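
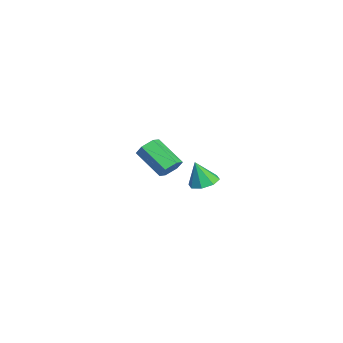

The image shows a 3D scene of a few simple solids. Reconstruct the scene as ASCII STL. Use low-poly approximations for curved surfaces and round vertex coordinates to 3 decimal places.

solid 
facet normal 0.567 0.579 -0.586
outer loop
vertex -1.825 -0.892 -0.273
vertex -2.167 -1.153 -0.862
vertex -2.424 -0.56 -0.524
endloop
endfacet
facet normal 0.067 0.676 0.734
outer loop
vertex -1.825 -0.892 -0.273
vertex -2.424 -0.56 -0.524
vertex -2.911 -2.005 0.852
endloop
endfacet
facet normal 0.066 0.676 0.734
outer loop
vertex -2.911 -2.005 0.852
vertex -2.424 -0.56 -0.524
vertex -3.511 -1.674 0.601
endloop
endfacet
facet normal -0.565 -0.581 0.586
outer loop
vertex -2.911 -2.005 0.852
vertex -3.511 -1.674 0.601
vertex -3.253 -2.267 0.262
endloop
endfacet
facet normal 0.567 0.579 -0.585
outer loop
vertex -2.424 -0.56 -0.524
vertex -2.167 -1.153 -0.862
vertex -2.766 -0.821 -1.114
endloop
endfacet
facet normal -0.678 0.732 0.069
outer loop
vertex -2.424 -0.56 -0.524
vertex -2.766 -0.821 -1.114
vertex -3.511 -1.674 0.601
endloop
endfacet
facet normal -0.678 0.732 0.069
outer loop
vertex -3.511 -1.674 0.601
vertex -2.766 -0.821 -1.114
vertex -3.853 -1.935 0.011
endloop
endfacet
facet normal -0.566 -0.581 0.585
outer loop
vertex -3.511 -1.674 0.601
vertex -3.853 -1.935 0.011
vertex -3.253 -2.267 0.262
endloop
endfacet
facet normal 0.567 0.579 -0.586
outer loop
vertex -2.766 -0.821 -1.114
vertex -2.167 -1.153 -0.862
vertex -2.509 -1.415 -1.452
endloop
endfacet
facet normal -0.745 0.056 -0.665
outer loop
vertex -2.766 -0.821 -1.114
vertex -2.509 -1.415 -1.452
vertex -3.853 -1.935 0.011
endloop
endfacet
facet normal -0.745 0.055 -0.665
outer loop
vertex -3.853 -1.935 0.011
vertex -2.509 -1.415 -1.452
vertex -3.595 -2.528 -0.327
endloop
endfacet
facet normal -0.566 -0.580 0.586
outer loop
vertex -3.853 -1.935 0.011
vertex -3.595 -2.528 -0.327
vertex -3.253 -2.267 0.262
endloop
endfacet
facet normal 0.565 0.581 -0.586
outer loop
vertex -2.509 -1.415 -1.452
vertex -2.167 -1.153 -0.862
vertex -1.909 -1.746 -1.201
endloop
endfacet
facet normal -0.066 -0.677 -0.733
outer loop
vertex -2.509 -1.415 -1.452
vertex -1.909 -1.746 -1.201
vertex -3.595 -2.528 -0.327
endloop
endfacet
facet normal -0.067 -0.676 -0.734
outer loop
vertex -3.595 -2.528 -0.327
vertex -1.909 -1.746 -1.201
vertex -2.996 -2.86 -0.076
endloop
endfacet
facet normal -0.567 -0.579 0.586
outer loop
vertex -3.595 -2.528 -0.327
vertex -2.996 -2.86 -0.076
vertex -3.253 -2.267 0.262
endloop
endfacet
facet normal 0.566 0.581 -0.585
outer loop
vertex -1.909 -1.746 -1.201
vertex -2.167 -1.153 -0.862
vertex -1.567 -1.485 -0.611
endloop
endfacet
facet normal 0.678 -0.732 -0.069
outer loop
vertex -1.909 -1.746 -1.201
vertex -1.567 -1.485 -0.611
vertex -2.996 -2.86 -0.076
endloop
endfacet
facet normal 0.678 -0.732 -0.069
outer loop
vertex -2.996 -2.86 -0.076
vertex -1.567 -1.485 -0.611
vertex -2.654 -2.599 0.514
endloop
endfacet
facet normal -0.567 -0.579 0.585
outer loop
vertex -2.996 -2.86 -0.076
vertex -2.654 -2.599 0.514
vertex -3.253 -2.267 0.262
endloop
endfacet
facet normal 0.566 0.580 -0.586
outer loop
vertex -1.567 -1.485 -0.611
vertex -2.167 -1.153 -0.862
vertex -1.825 -0.892 -0.273
endloop
endfacet
facet normal 0.745 -0.055 0.665
outer loop
vertex -1.567 -1.485 -0.611
vertex -1.825 -0.892 -0.273
vertex -2.654 -2.599 0.514
endloop
endfacet
facet normal 0.745 -0.056 0.664
outer loop
vertex -2.654 -2.599 0.514
vertex -1.825 -0.892 -0.273
vertex -2.911 -2.005 0.852
endloop
endfacet
facet normal -0.567 -0.579 0.586
outer loop
vertex -2.654 -2.599 0.514
vertex -2.911 -2.005 0.852
vertex -3.253 -2.267 0.262
endloop
endfacet
facet normal 0.004 0.319 -0.948
outer loop
vertex 3.882 -0.627 0.792
vertex 3.483 -0.002 1.001
vertex 4.231 -0.177 0.945
endloop
endfacet
facet normal 0.713 -0.646 0.273
outer loop
vertex 3.882 -0.627 0.792
vertex 4.231 -0.177 0.945
vertex 3.477 -0.438 2.299
endloop
endfacet
facet normal 0.004 0.320 -0.947
outer loop
vertex 4.231 -0.177 0.945
vertex 3.483 -0.002 1.001
vertex 4.142 0.375 1.131
endloop
endfacet
facet normal 0.875 -0.022 0.483
outer loop
vertex 4.231 -0.177 0.945
vertex 4.142 0.375 1.131
vertex 3.477 -0.438 2.299
endloop
endfacet
facet normal 0.005 0.318 -0.948
outer loop
vertex 4.142 0.375 1.131
vertex 3.483 -0.002 1.001
vertex 3.667 0.707 1.24
endloop
endfacet
facet normal 0.524 0.530 0.667
outer loop
vertex 4.142 0.375 1.131
vertex 3.667 0.707 1.24
vertex 3.477 -0.438 2.299
endloop
endfacet
facet normal 0.005 0.318 -0.948
outer loop
vertex 3.667 0.707 1.24
vertex 3.483 -0.002 1.001
vertex 3.084 0.623 1.209
endloop
endfacet
facet normal -0.137 0.685 0.716
outer loop
vertex 3.667 0.707 1.24
vertex 3.084 0.623 1.209
vertex 3.477 -0.438 2.299
endloop
endfacet
facet normal 0.005 0.319 -0.948
outer loop
vertex 3.084 0.623 1.209
vertex 3.483 -0.002 1.001
vertex 2.735 0.174 1.056
endloop
endfacet
facet normal -0.717 0.352 0.601
outer loop
vertex 3.084 0.623 1.209
vertex 2.735 0.174 1.056
vertex 3.477 -0.438 2.299
endloop
endfacet
facet normal 0.005 0.318 -0.948
outer loop
vertex 2.735 0.174 1.056
vertex 3.483 -0.002 1.001
vertex 2.824 -0.379 0.871
endloop
endfacet
facet normal -0.879 -0.272 0.391
outer loop
vertex 2.735 0.174 1.056
vertex 2.824 -0.379 0.871
vertex 3.477 -0.438 2.299
endloop
endfacet
facet normal 0.005 0.319 -0.948
outer loop
vertex 2.824 -0.379 0.871
vertex 3.483 -0.002 1.001
vertex 3.299 -0.71 0.762
endloop
endfacet
facet normal -0.527 -0.824 0.207
outer loop
vertex 2.824 -0.379 0.871
vertex 3.299 -0.71 0.762
vertex 3.477 -0.438 2.299
endloop
endfacet
facet normal 0.003 0.319 -0.948
outer loop
vertex 3.299 -0.71 0.762
vertex 3.483 -0.002 1.001
vertex 3.882 -0.627 0.792
endloop
endfacet
facet normal 0.131 -0.979 0.158
outer loop
vertex 3.299 -0.71 0.762
vertex 3.882 -0.627 0.792
vertex 3.477 -0.438 2.299
endloop
endfacet

endsolid


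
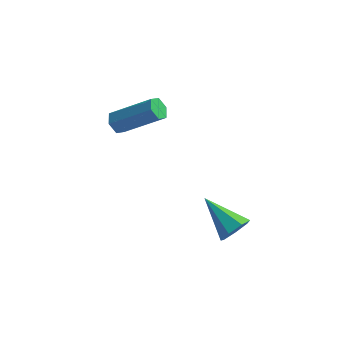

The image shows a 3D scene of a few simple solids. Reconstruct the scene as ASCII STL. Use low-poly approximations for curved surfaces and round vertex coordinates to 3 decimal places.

solid 
facet normal -0.806 0.014 -0.592
outer loop
vertex -2.682 2.461 -2.226
vertex -2.99 2.555 -1.805
vertex -2.783 2.96 -2.077
endloop
endfacet
facet normal 0.561 0.339 -0.756
outer loop
vertex -2.682 2.461 -2.226
vertex -2.783 2.96 -2.077
vertex -1.062 2.432 -1.037
endloop
endfacet
facet normal 0.561 0.341 -0.755
outer loop
vertex -1.062 2.432 -1.037
vertex -2.783 2.96 -2.077
vertex -1.163 2.93 -0.887
endloop
endfacet
facet normal 0.806 -0.015 0.592
outer loop
vertex -1.062 2.432 -1.037
vertex -1.163 2.93 -0.887
vertex -1.37 2.525 -0.615
endloop
endfacet
facet normal -0.806 0.015 -0.592
outer loop
vertex -2.783 2.96 -2.077
vertex -2.99 2.555 -1.805
vertex -3.091 3.053 -1.655
endloop
endfacet
facet normal 0.116 0.984 -0.133
outer loop
vertex -2.783 2.96 -2.077
vertex -3.091 3.053 -1.655
vertex -1.163 2.93 -0.887
endloop
endfacet
facet normal 0.116 0.984 -0.135
outer loop
vertex -1.163 2.93 -0.887
vertex -3.091 3.053 -1.655
vertex -1.47 3.024 -0.466
endloop
endfacet
facet normal 0.806 -0.015 0.591
outer loop
vertex -1.163 2.93 -0.887
vertex -1.47 3.024 -0.466
vertex -1.37 2.525 -0.615
endloop
endfacet
facet normal -0.806 0.015 -0.592
outer loop
vertex -3.091 3.053 -1.655
vertex -2.99 2.555 -1.805
vertex -3.298 2.648 -1.383
endloop
endfacet
facet normal -0.445 0.645 0.622
outer loop
vertex -3.091 3.053 -1.655
vertex -3.298 2.648 -1.383
vertex -1.47 3.024 -0.466
endloop
endfacet
facet normal -0.444 0.645 0.621
outer loop
vertex -1.47 3.024 -0.466
vertex -3.298 2.648 -1.383
vertex -1.678 2.619 -0.194
endloop
endfacet
facet normal 0.805 -0.016 0.593
outer loop
vertex -1.47 3.024 -0.466
vertex -1.678 2.619 -0.194
vertex -1.37 2.525 -0.615
endloop
endfacet
facet normal -0.806 0.015 -0.592
outer loop
vertex -3.298 2.648 -1.383
vertex -2.99 2.555 -1.805
vertex -3.197 2.15 -1.533
endloop
endfacet
facet normal -0.560 -0.341 0.755
outer loop
vertex -3.298 2.648 -1.383
vertex -3.197 2.15 -1.533
vertex -1.678 2.619 -0.194
endloop
endfacet
facet normal -0.561 -0.339 0.755
outer loop
vertex -1.678 2.619 -0.194
vertex -3.197 2.15 -1.533
vertex -1.577 2.12 -0.343
endloop
endfacet
facet normal 0.806 -0.014 0.592
outer loop
vertex -1.678 2.619 -0.194
vertex -1.577 2.12 -0.343
vertex -1.37 2.525 -0.615
endloop
endfacet
facet normal -0.806 0.015 -0.591
outer loop
vertex -3.197 2.15 -1.533
vertex -2.99 2.555 -1.805
vertex -2.89 2.056 -1.954
endloop
endfacet
facet normal -0.117 -0.984 0.134
outer loop
vertex -3.197 2.15 -1.533
vertex -2.89 2.056 -1.954
vertex -1.577 2.12 -0.343
endloop
endfacet
facet normal -0.115 -0.984 0.133
outer loop
vertex -1.577 2.12 -0.343
vertex -2.89 2.056 -1.954
vertex -1.269 2.027 -0.765
endloop
endfacet
facet normal 0.806 -0.015 0.592
outer loop
vertex -1.577 2.12 -0.343
vertex -1.269 2.027 -0.765
vertex -1.37 2.525 -0.615
endloop
endfacet
facet normal -0.805 0.016 -0.593
outer loop
vertex -2.89 2.056 -1.954
vertex -2.99 2.555 -1.805
vertex -2.682 2.461 -2.226
endloop
endfacet
facet normal 0.444 -0.645 -0.621
outer loop
vertex -2.89 2.056 -1.954
vertex -2.682 2.461 -2.226
vertex -1.269 2.027 -0.765
endloop
endfacet
facet normal 0.445 -0.645 -0.622
outer loop
vertex -1.269 2.027 -0.765
vertex -2.682 2.461 -2.226
vertex -1.062 2.432 -1.037
endloop
endfacet
facet normal 0.806 -0.015 0.592
outer loop
vertex -1.269 2.027 -0.765
vertex -1.062 2.432 -1.037
vertex -1.37 2.525 -0.615
endloop
endfacet
facet normal 0.734 -0.501 -0.459
outer loop
vertex 2.774 -1.785 -2.32
vertex 2.314 -2.104 -2.707
vertex 2.638 -1.518 -2.829
endloop
endfacet
facet normal 0.358 0.863 0.357
outer loop
vertex 2.774 -1.785 -2.32
vertex 2.638 -1.518 -2.829
vertex 1.046 -1.236 -1.913
endloop
endfacet
facet normal 0.734 -0.501 -0.458
outer loop
vertex 2.638 -1.518 -2.829
vertex 2.314 -2.104 -2.707
vertex 2.259 -1.692 -3.246
endloop
endfacet
facet normal -0.039 0.934 -0.355
outer loop
vertex 2.638 -1.518 -2.829
vertex 2.259 -1.692 -3.246
vertex 1.046 -1.236 -1.913
endloop
endfacet
facet normal 0.734 -0.502 -0.458
outer loop
vertex 2.259 -1.692 -3.246
vertex 2.314 -2.104 -2.707
vertex 1.921 -2.176 -3.257
endloop
endfacet
facet normal -0.591 0.428 -0.684
outer loop
vertex 2.259 -1.692 -3.246
vertex 1.921 -2.176 -3.257
vertex 1.046 -1.236 -1.913
endloop
endfacet
facet normal 0.734 -0.501 -0.459
outer loop
vertex 1.921 -2.176 -3.257
vertex 2.314 -2.104 -2.707
vertex 1.88 -2.605 -2.854
endloop
endfacet
facet normal -0.882 -0.275 -0.382
outer loop
vertex 1.921 -2.176 -3.257
vertex 1.88 -2.605 -2.854
vertex 1.046 -1.236 -1.913
endloop
endfacet
facet normal 0.734 -0.501 -0.459
outer loop
vertex 1.88 -2.605 -2.854
vertex 2.314 -2.104 -2.707
vertex 2.166 -2.657 -2.34
endloop
endfacet
facet normal -0.694 -0.644 0.321
outer loop
vertex 1.88 -2.605 -2.854
vertex 2.166 -2.657 -2.34
vertex 1.046 -1.236 -1.913
endloop
endfacet
facet normal 0.733 -0.501 -0.460
outer loop
vertex 2.166 -2.657 -2.34
vertex 2.314 -2.104 -2.707
vertex 2.564 -2.292 -2.103
endloop
endfacet
facet normal -0.167 -0.402 0.900
outer loop
vertex 2.166 -2.657 -2.34
vertex 2.564 -2.292 -2.103
vertex 1.046 -1.236 -1.913
endloop
endfacet
facet normal 0.734 -0.501 -0.459
outer loop
vertex 2.564 -2.292 -2.103
vertex 2.314 -2.104 -2.707
vertex 2.774 -1.785 -2.32
endloop
endfacet
facet normal 0.301 0.267 0.916
outer loop
vertex 2.564 -2.292 -2.103
vertex 2.774 -1.785 -2.32
vertex 1.046 -1.236 -1.913
endloop
endfacet

endsolid


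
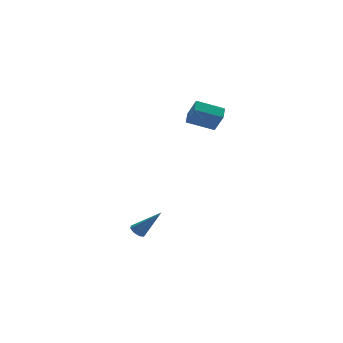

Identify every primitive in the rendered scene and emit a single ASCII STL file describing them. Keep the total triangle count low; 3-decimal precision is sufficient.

solid 
facet normal -0.565 0.346 -0.749
outer loop
vertex -4.022 2.662 -5.068
vertex -4.463 2.606 -4.761
vertex -4.105 3.002 -4.848
endloop
endfacet
facet normal 0.910 0.357 -0.209
outer loop
vertex -4.022 2.662 -5.068
vertex -4.105 3.002 -4.848
vertex -3.297 1.894 -3.219
endloop
endfacet
facet normal -0.565 0.346 -0.749
outer loop
vertex -4.105 3.002 -4.848
vertex -4.463 2.606 -4.761
vertex -4.398 3.11 -4.577
endloop
endfacet
facet normal 0.543 0.795 0.271
outer loop
vertex -4.105 3.002 -4.848
vertex -4.398 3.11 -4.577
vertex -3.297 1.894 -3.219
endloop
endfacet
facet normal -0.565 0.346 -0.749
outer loop
vertex -4.398 3.11 -4.577
vertex -4.463 2.606 -4.761
vertex -4.729 2.923 -4.414
endloop
endfacet
facet normal -0.064 0.717 0.694
outer loop
vertex -4.398 3.11 -4.577
vertex -4.729 2.923 -4.414
vertex -3.297 1.894 -3.219
endloop
endfacet
facet normal -0.566 0.344 -0.749
outer loop
vertex -4.729 2.923 -4.414
vertex -4.463 2.606 -4.761
vertex -4.903 2.55 -4.454
endloop
endfacet
facet normal -0.555 0.172 0.814
outer loop
vertex -4.729 2.923 -4.414
vertex -4.903 2.55 -4.454
vertex -3.297 1.894 -3.219
endloop
endfacet
facet normal -0.566 0.347 -0.748
outer loop
vertex -4.903 2.55 -4.454
vertex -4.463 2.606 -4.761
vertex -4.82 2.211 -4.674
endloop
endfacet
facet normal -0.644 -0.521 0.560
outer loop
vertex -4.903 2.55 -4.454
vertex -4.82 2.211 -4.674
vertex -3.297 1.894 -3.219
endloop
endfacet
facet normal -0.565 0.346 -0.749
outer loop
vertex -4.82 2.211 -4.674
vertex -4.463 2.606 -4.761
vertex -4.527 2.103 -4.945
endloop
endfacet
facet normal -0.277 -0.957 0.082
outer loop
vertex -4.82 2.211 -4.674
vertex -4.527 2.103 -4.945
vertex -3.297 1.894 -3.219
endloop
endfacet
facet normal -0.566 0.346 -0.749
outer loop
vertex -4.527 2.103 -4.945
vertex -4.463 2.606 -4.761
vertex -4.197 2.29 -5.108
endloop
endfacet
facet normal 0.330 -0.880 -0.342
outer loop
vertex -4.527 2.103 -4.945
vertex -4.197 2.29 -5.108
vertex -3.297 1.894 -3.219
endloop
endfacet
facet normal -0.565 0.346 -0.749
outer loop
vertex -4.197 2.29 -5.108
vertex -4.463 2.606 -4.761
vertex -4.022 2.662 -5.068
endloop
endfacet
facet normal 0.821 -0.336 -0.462
outer loop
vertex -4.197 2.29 -5.108
vertex -4.022 2.662 -5.068
vertex -3.297 1.894 -3.219
endloop
endfacet
facet normal -0.884 0.299 0.361
outer loop
vertex -0.756 3.188 4.012
vertex -0.324 3.984 4.411
vertex -0.992 3.902 2.843
endloop
endfacet
facet normal -0.436 -0.804 -0.403
outer loop
vertex 0.564 3.376 2.209
vertex -0.756 3.188 4.012
vertex -0.992 3.902 2.843
endloop
endfacet
facet normal -0.883 0.300 0.361
outer loop
vertex -0.992 3.902 2.843
vertex -0.324 3.984 4.411
vertex -0.559 4.698 3.242
endloop
endfacet
facet normal -0.169 0.514 -0.841
outer loop
vertex -0.559 4.698 3.242
vertex 0.564 3.376 2.209
vertex -0.992 3.902 2.843
endloop
endfacet
facet normal 0.169 -0.513 0.841
outer loop
vertex -0.756 3.188 4.012
vertex 1.232 3.458 3.777
vertex -0.324 3.984 4.411
endloop
endfacet
facet normal -0.437 -0.804 -0.403
outer loop
vertex 0.799 2.662 3.378
vertex -0.756 3.188 4.012
vertex 0.564 3.376 2.209
endloop
endfacet
facet normal 0.169 -0.514 0.841
outer loop
vertex 0.799 2.662 3.378
vertex 1.232 3.458 3.777
vertex -0.756 3.188 4.012
endloop
endfacet
facet normal 0.436 0.804 0.404
outer loop
vertex -0.324 3.984 4.411
vertex 1.232 3.458 3.777
vertex -0.559 4.698 3.242
endloop
endfacet
facet normal -0.169 0.514 -0.841
outer loop
vertex 0.996 4.172 2.608
vertex 0.564 3.376 2.209
vertex -0.559 4.698 3.242
endloop
endfacet
facet normal 0.436 0.804 0.403
outer loop
vertex -0.559 4.698 3.242
vertex 1.232 3.458 3.777
vertex 0.996 4.172 2.608
endloop
endfacet
facet normal 0.884 -0.299 -0.360
outer loop
vertex 0.996 4.172 2.608
vertex 0.799 2.662 3.378
vertex 0.564 3.376 2.209
endloop
endfacet
facet normal 0.883 -0.299 -0.361
outer loop
vertex 1.232 3.458 3.777
vertex 0.799 2.662 3.378
vertex 0.996 4.172 2.608
endloop
endfacet

endsolid


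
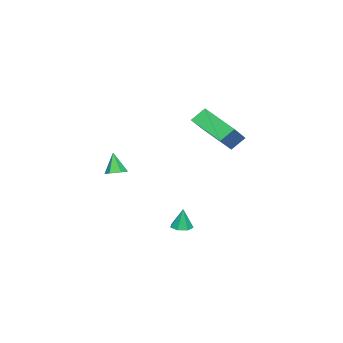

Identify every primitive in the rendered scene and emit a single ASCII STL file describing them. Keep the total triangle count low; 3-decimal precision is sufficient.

solid 
facet normal -0.038 -0.084 -0.996
outer loop
vertex -0.89 -1.263 -2.468
vertex -1.262 -0.858 -2.488
vertex -0.714 -0.822 -2.512
endloop
endfacet
facet normal 0.867 -0.307 0.393
outer loop
vertex -0.89 -1.263 -2.468
vertex -0.714 -0.822 -2.512
vertex -1.218 -0.762 -1.352
endloop
endfacet
facet normal -0.038 -0.084 -0.996
outer loop
vertex -0.714 -0.822 -2.512
vertex -1.262 -0.858 -2.488
vertex -0.95 -0.408 -2.538
endloop
endfacet
facet normal 0.812 0.483 0.328
outer loop
vertex -0.714 -0.822 -2.512
vertex -0.95 -0.408 -2.538
vertex -1.218 -0.762 -1.352
endloop
endfacet
facet normal -0.039 -0.084 -0.996
outer loop
vertex -0.95 -0.408 -2.538
vertex -1.262 -0.858 -2.488
vertex -1.422 -0.333 -2.526
endloop
endfacet
facet normal 0.157 0.936 0.315
outer loop
vertex -0.95 -0.408 -2.538
vertex -1.422 -0.333 -2.526
vertex -1.218 -0.762 -1.352
endloop
endfacet
facet normal -0.039 -0.084 -0.996
outer loop
vertex -1.422 -0.333 -2.526
vertex -1.262 -0.858 -2.488
vertex -1.773 -0.654 -2.485
endloop
endfacet
facet normal -0.605 0.708 0.364
outer loop
vertex -1.422 -0.333 -2.526
vertex -1.773 -0.654 -2.485
vertex -1.218 -0.762 -1.352
endloop
endfacet
facet normal -0.040 -0.085 -0.996
outer loop
vertex -1.773 -0.654 -2.485
vertex -1.262 -0.858 -2.488
vertex -1.74 -1.128 -2.446
endloop
endfacet
facet normal -0.899 -0.027 0.438
outer loop
vertex -1.773 -0.654 -2.485
vertex -1.74 -1.128 -2.446
vertex -1.218 -0.762 -1.352
endloop
endfacet
facet normal -0.039 -0.086 -0.996
outer loop
vertex -1.74 -1.128 -2.446
vertex -1.262 -0.858 -2.488
vertex -1.347 -1.399 -2.438
endloop
endfacet
facet normal -0.504 -0.717 0.481
outer loop
vertex -1.74 -1.128 -2.446
vertex -1.347 -1.399 -2.438
vertex -1.218 -0.762 -1.352
endloop
endfacet
facet normal -0.040 -0.086 -0.996
outer loop
vertex -1.347 -1.399 -2.438
vertex -1.262 -0.858 -2.488
vertex -0.89 -1.263 -2.468
endloop
endfacet
facet normal 0.281 -0.842 0.461
outer loop
vertex -1.347 -1.399 -2.438
vertex -0.89 -1.263 -2.468
vertex -1.218 -0.762 -1.352
endloop
endfacet
facet normal 0.244 0.248 -0.937
outer loop
vertex 0.258 -3.791 0.97
vertex -0.263 -3.701 0.858
vertex 0.046 -3.299 1.045
endloop
endfacet
facet normal 0.737 0.220 0.639
outer loop
vertex 0.258 -3.791 0.97
vertex 0.046 -3.299 1.045
vertex -0.557 -3.999 1.982
endloop
endfacet
facet normal 0.244 0.248 -0.937
outer loop
vertex 0.046 -3.299 1.045
vertex -0.263 -3.701 0.858
vertex -0.474 -3.21 0.933
endloop
endfacet
facet normal 0.007 0.799 0.601
outer loop
vertex 0.046 -3.299 1.045
vertex -0.474 -3.21 0.933
vertex -0.557 -3.999 1.982
endloop
endfacet
facet normal 0.247 0.249 -0.937
outer loop
vertex -0.474 -3.21 0.933
vertex -0.263 -3.701 0.858
vertex -0.783 -3.611 0.745
endloop
endfacet
facet normal -0.818 0.489 0.303
outer loop
vertex -0.474 -3.21 0.933
vertex -0.783 -3.611 0.745
vertex -0.557 -3.999 1.982
endloop
endfacet
facet normal 0.247 0.249 -0.937
outer loop
vertex -0.783 -3.611 0.745
vertex -0.263 -3.701 0.858
vertex -0.572 -4.102 0.67
endloop
endfacet
facet normal -0.916 -0.400 0.042
outer loop
vertex -0.783 -3.611 0.745
vertex -0.572 -4.102 0.67
vertex -0.557 -3.999 1.982
endloop
endfacet
facet normal 0.246 0.249 -0.937
outer loop
vertex -0.572 -4.102 0.67
vertex -0.263 -3.701 0.858
vertex -0.051 -4.192 0.783
endloop
endfacet
facet normal -0.186 -0.979 0.079
outer loop
vertex -0.572 -4.102 0.67
vertex -0.051 -4.192 0.783
vertex -0.557 -3.999 1.982
endloop
endfacet
facet normal 0.244 0.249 -0.937
outer loop
vertex -0.051 -4.192 0.783
vertex -0.263 -3.701 0.858
vertex 0.258 -3.791 0.97
endloop
endfacet
facet normal 0.640 -0.669 0.378
outer loop
vertex -0.051 -4.192 0.783
vertex 0.258 -3.791 0.97
vertex -0.557 -3.999 1.982
endloop
endfacet
facet normal -0.489 0.533 0.691
outer loop
vertex -1.159 0.334 5.139
vertex -0.61 1.992 4.248
vertex -2.605 0.284 4.154
endloop
endfacet
facet normal -0.280 -0.845 0.454
outer loop
vertex -2.15 -0.212 3.512
vertex -1.159 0.334 5.139
vertex -2.605 0.284 4.154
endloop
endfacet
facet normal -0.489 0.533 0.690
outer loop
vertex -2.605 0.284 4.154
vertex -0.61 1.992 4.248
vertex -2.056 1.941 3.263
endloop
endfacet
facet normal -0.826 -0.029 -0.563
outer loop
vertex -2.056 1.941 3.263
vertex -2.15 -0.212 3.512
vertex -2.605 0.284 4.154
endloop
endfacet
facet normal 0.826 0.029 0.563
outer loop
vertex -1.159 0.334 5.139
vertex -0.155 1.496 3.606
vertex -0.61 1.992 4.248
endloop
endfacet
facet normal -0.280 -0.846 0.454
outer loop
vertex -0.704 -0.161 4.497
vertex -1.159 0.334 5.139
vertex -2.15 -0.212 3.512
endloop
endfacet
facet normal 0.826 0.029 0.563
outer loop
vertex -0.704 -0.161 4.497
vertex -0.155 1.496 3.606
vertex -1.159 0.334 5.139
endloop
endfacet
facet normal 0.280 0.845 -0.455
outer loop
vertex -0.61 1.992 4.248
vertex -0.155 1.496 3.606
vertex -2.056 1.941 3.263
endloop
endfacet
facet normal -0.826 -0.029 -0.563
outer loop
vertex -1.601 1.446 2.621
vertex -2.15 -0.212 3.512
vertex -2.056 1.941 3.263
endloop
endfacet
facet normal 0.280 0.846 -0.454
outer loop
vertex -2.056 1.941 3.263
vertex -0.155 1.496 3.606
vertex -1.601 1.446 2.621
endloop
endfacet
facet normal 0.489 -0.533 -0.690
outer loop
vertex -1.601 1.446 2.621
vertex -0.704 -0.161 4.497
vertex -2.15 -0.212 3.512
endloop
endfacet
facet normal 0.489 -0.533 -0.690
outer loop
vertex -0.155 1.496 3.606
vertex -0.704 -0.161 4.497
vertex -1.601 1.446 2.621
endloop
endfacet

endsolid


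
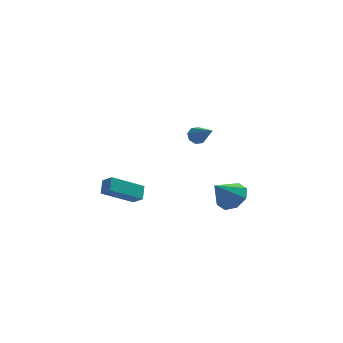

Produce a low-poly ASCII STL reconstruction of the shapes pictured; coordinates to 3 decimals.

solid 
facet normal -0.567 0.578 -0.587
outer loop
vertex -4.95 -0.843 -0.92
vertex -3.271 -0.25 -1.957
vertex -5.059 -1.53 -1.491
endloop
endfacet
facet normal -0.815 -0.288 0.502
outer loop
vertex -4.589 -2.01 -1.003
vertex -4.95 -0.843 -0.92
vertex -5.059 -1.53 -1.491
endloop
endfacet
facet normal -0.567 0.578 -0.588
outer loop
vertex -5.059 -1.53 -1.491
vertex -3.271 -0.25 -1.957
vertex -3.381 -0.938 -2.527
endloop
endfacet
facet normal -0.122 -0.764 -0.634
outer loop
vertex -3.381 -0.938 -2.527
vertex -4.589 -2.01 -1.003
vertex -5.059 -1.53 -1.491
endloop
endfacet
facet normal 0.122 0.764 0.634
outer loop
vertex -4.95 -0.843 -0.92
vertex -2.801 -0.73 -1.469
vertex -3.271 -0.25 -1.957
endloop
endfacet
facet normal -0.814 -0.288 0.504
outer loop
vertex -4.479 -1.322 -0.433
vertex -4.95 -0.843 -0.92
vertex -4.589 -2.01 -1.003
endloop
endfacet
facet normal 0.122 0.764 0.634
outer loop
vertex -4.479 -1.322 -0.433
vertex -2.801 -0.73 -1.469
vertex -4.95 -0.843 -0.92
endloop
endfacet
facet normal 0.815 0.287 -0.503
outer loop
vertex -3.271 -0.25 -1.957
vertex -2.801 -0.73 -1.469
vertex -3.381 -0.938 -2.527
endloop
endfacet
facet normal -0.122 -0.764 -0.634
outer loop
vertex -2.91 -1.417 -2.04
vertex -4.589 -2.01 -1.003
vertex -3.381 -0.938 -2.527
endloop
endfacet
facet normal 0.814 0.289 -0.503
outer loop
vertex -3.381 -0.938 -2.527
vertex -2.801 -0.73 -1.469
vertex -2.91 -1.417 -2.04
endloop
endfacet
facet normal 0.567 -0.577 0.588
outer loop
vertex -2.91 -1.417 -2.04
vertex -4.479 -1.322 -0.433
vertex -4.589 -2.01 -1.003
endloop
endfacet
facet normal 0.567 -0.578 0.587
outer loop
vertex -2.801 -0.73 -1.469
vertex -4.479 -1.322 -0.433
vertex -2.91 -1.417 -2.04
endloop
endfacet
facet normal -0.397 0.725 -0.563
outer loop
vertex 0.073 -2.672 2.646
vertex -0.202 -2.483 3.083
vertex 0.292 -2.384 2.862
endloop
endfacet
facet normal 0.838 -0.291 -0.462
outer loop
vertex 0.073 -2.672 2.646
vertex 0.292 -2.384 2.862
vertex 0.482 -3.737 4.057
endloop
endfacet
facet normal -0.397 0.726 -0.562
outer loop
vertex 0.292 -2.384 2.862
vertex -0.202 -2.483 3.083
vertex 0.221 -2.155 3.208
endloop
endfacet
facet normal 0.978 0.198 0.069
outer loop
vertex 0.292 -2.384 2.862
vertex 0.221 -2.155 3.208
vertex 0.482 -3.737 4.057
endloop
endfacet
facet normal -0.395 0.725 -0.565
outer loop
vertex 0.221 -2.155 3.208
vertex -0.202 -2.483 3.083
vertex -0.098 -2.117 3.48
endloop
endfacet
facet normal 0.610 0.451 0.652
outer loop
vertex 0.221 -2.155 3.208
vertex -0.098 -2.117 3.48
vertex 0.482 -3.737 4.057
endloop
endfacet
facet normal -0.395 0.725 -0.565
outer loop
vertex -0.098 -2.117 3.48
vertex -0.202 -2.483 3.083
vertex -0.478 -2.293 3.52
endloop
endfacet
facet normal -0.048 0.320 0.946
outer loop
vertex -0.098 -2.117 3.48
vertex -0.478 -2.293 3.52
vertex 0.482 -3.737 4.057
endloop
endfacet
facet normal -0.395 0.725 -0.565
outer loop
vertex -0.478 -2.293 3.52
vertex -0.202 -2.483 3.083
vertex -0.696 -2.581 3.303
endloop
endfacet
facet normal -0.616 -0.120 0.778
outer loop
vertex -0.478 -2.293 3.52
vertex -0.696 -2.581 3.303
vertex 0.482 -3.737 4.057
endloop
endfacet
facet normal -0.395 0.725 -0.564
outer loop
vertex -0.696 -2.581 3.303
vertex -0.202 -2.483 3.083
vertex -0.626 -2.811 2.958
endloop
endfacet
facet normal -0.755 -0.606 0.251
outer loop
vertex -0.696 -2.581 3.303
vertex -0.626 -2.811 2.958
vertex 0.482 -3.737 4.057
endloop
endfacet
facet normal -0.396 0.726 -0.562
outer loop
vertex -0.626 -2.811 2.958
vertex -0.202 -2.483 3.083
vertex -0.307 -2.848 2.685
endloop
endfacet
facet normal -0.386 -0.859 -0.335
outer loop
vertex -0.626 -2.811 2.958
vertex -0.307 -2.848 2.685
vertex 0.482 -3.737 4.057
endloop
endfacet
facet normal -0.394 0.727 -0.562
outer loop
vertex -0.307 -2.848 2.685
vertex -0.202 -2.483 3.083
vertex 0.073 -2.672 2.646
endloop
endfacet
facet normal 0.273 -0.728 -0.629
outer loop
vertex -0.307 -2.848 2.685
vertex 0.073 -2.672 2.646
vertex 0.482 -3.737 4.057
endloop
endfacet
facet normal 0.581 0.369 -0.725
outer loop
vertex 2.683 1.348 -3.727
vertex 1.974 2.033 -3.947
vertex 2.77 2.002 -3.325
endloop
endfacet
facet normal 0.427 -0.514 0.744
outer loop
vertex 2.683 1.348 -3.727
vertex 2.77 2.002 -3.325
vertex 0.986 1.407 -2.713
endloop
endfacet
facet normal 0.581 0.368 -0.726
outer loop
vertex 2.77 2.002 -3.325
vertex 1.974 2.033 -3.947
vertex 2.391 2.675 -3.287
endloop
endfacet
facet normal 0.290 0.109 0.951
outer loop
vertex 2.77 2.002 -3.325
vertex 2.391 2.675 -3.287
vertex 0.986 1.407 -2.713
endloop
endfacet
facet normal 0.581 0.369 -0.726
outer loop
vertex 2.391 2.675 -3.287
vertex 1.974 2.033 -3.947
vertex 1.768 2.972 -3.635
endloop
endfacet
facet normal -0.181 0.565 0.805
outer loop
vertex 2.391 2.675 -3.287
vertex 1.768 2.972 -3.635
vertex 0.986 1.407 -2.713
endloop
endfacet
facet normal 0.581 0.369 -0.725
outer loop
vertex 1.768 2.972 -3.635
vertex 1.974 2.033 -3.947
vertex 1.266 2.719 -4.166
endloop
endfacet
facet normal -0.710 0.585 0.392
outer loop
vertex 1.768 2.972 -3.635
vertex 1.266 2.719 -4.166
vertex 0.986 1.407 -2.713
endloop
endfacet
facet normal 0.581 0.368 -0.726
outer loop
vertex 1.266 2.719 -4.166
vertex 1.974 2.033 -3.947
vertex 1.179 2.064 -4.568
endloop
endfacet
facet normal -0.986 0.159 -0.046
outer loop
vertex 1.266 2.719 -4.166
vertex 1.179 2.064 -4.568
vertex 0.986 1.407 -2.713
endloop
endfacet
facet normal 0.581 0.369 -0.726
outer loop
vertex 1.179 2.064 -4.568
vertex 1.974 2.033 -3.947
vertex 1.558 1.392 -4.606
endloop
endfacet
facet normal -0.849 -0.464 -0.253
outer loop
vertex 1.179 2.064 -4.568
vertex 1.558 1.392 -4.606
vertex 0.986 1.407 -2.713
endloop
endfacet
facet normal 0.581 0.369 -0.726
outer loop
vertex 1.558 1.392 -4.606
vertex 1.974 2.033 -3.947
vertex 2.181 1.095 -4.258
endloop
endfacet
facet normal -0.378 -0.919 -0.107
outer loop
vertex 1.558 1.392 -4.606
vertex 2.181 1.095 -4.258
vertex 0.986 1.407 -2.713
endloop
endfacet
facet normal 0.581 0.369 -0.725
outer loop
vertex 2.181 1.095 -4.258
vertex 1.974 2.033 -3.947
vertex 2.683 1.348 -3.727
endloop
endfacet
facet normal 0.150 -0.940 0.306
outer loop
vertex 2.181 1.095 -4.258
vertex 2.683 1.348 -3.727
vertex 0.986 1.407 -2.713
endloop
endfacet

endsolid


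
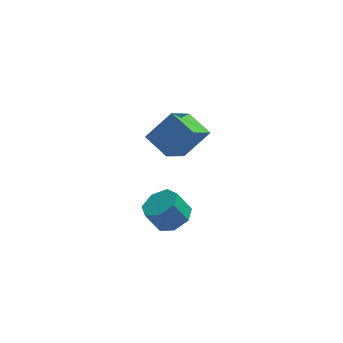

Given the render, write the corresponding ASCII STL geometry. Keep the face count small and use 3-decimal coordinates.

solid 
facet normal 0.508 -0.033 -0.861
outer loop
vertex -1.703 -0.494 -2.836
vertex -2.371 -0.598 -3.226
vertex -2.014 0.071 -3.041
endloop
endfacet
facet normal 0.728 0.549 0.409
outer loop
vertex -1.703 -0.494 -2.836
vertex -2.014 0.071 -3.041
vertex -2.242 -0.459 -1.924
endloop
endfacet
facet normal 0.728 0.549 0.409
outer loop
vertex -2.242 -0.459 -1.924
vertex -2.014 0.071 -3.041
vertex -2.553 0.106 -2.129
endloop
endfacet
facet normal -0.508 0.033 0.861
outer loop
vertex -2.242 -0.459 -1.924
vertex -2.553 0.106 -2.129
vertex -2.909 -0.562 -2.314
endloop
endfacet
facet normal 0.509 -0.034 -0.860
outer loop
vertex -2.014 0.071 -3.041
vertex -2.371 -0.598 -3.226
vertex -2.593 0.133 -3.386
endloop
endfacet
facet normal 0.096 0.995 0.018
outer loop
vertex -2.014 0.071 -3.041
vertex -2.593 0.133 -3.386
vertex -2.553 0.106 -2.129
endloop
endfacet
facet normal 0.096 0.995 0.018
outer loop
vertex -2.553 0.106 -2.129
vertex -2.593 0.133 -3.386
vertex -3.132 0.168 -2.474
endloop
endfacet
facet normal -0.509 0.033 0.860
outer loop
vertex -2.553 0.106 -2.129
vertex -3.132 0.168 -2.474
vertex -2.909 -0.562 -2.314
endloop
endfacet
facet normal 0.508 -0.034 -0.861
outer loop
vertex -2.593 0.133 -3.386
vertex -2.371 -0.598 -3.226
vertex -3.005 -0.356 -3.61
endloop
endfacet
facet normal -0.610 0.691 -0.387
outer loop
vertex -2.593 0.133 -3.386
vertex -3.005 -0.356 -3.61
vertex -3.132 0.168 -2.474
endloop
endfacet
facet normal -0.610 0.691 -0.387
outer loop
vertex -3.132 0.168 -2.474
vertex -3.005 -0.356 -3.61
vertex -3.544 -0.321 -2.698
endloop
endfacet
facet normal -0.508 0.034 0.861
outer loop
vertex -3.132 0.168 -2.474
vertex -3.544 -0.321 -2.698
vertex -2.909 -0.562 -2.314
endloop
endfacet
facet normal 0.508 -0.033 -0.860
outer loop
vertex -3.005 -0.356 -3.61
vertex -2.371 -0.598 -3.226
vertex -2.939 -1.026 -3.545
endloop
endfacet
facet normal -0.855 -0.133 -0.501
outer loop
vertex -3.005 -0.356 -3.61
vertex -2.939 -1.026 -3.545
vertex -3.544 -0.321 -2.698
endloop
endfacet
facet normal -0.855 -0.133 -0.501
outer loop
vertex -3.544 -0.321 -2.698
vertex -2.939 -1.026 -3.545
vertex -3.478 -0.991 -2.633
endloop
endfacet
facet normal -0.508 0.033 0.861
outer loop
vertex -3.544 -0.321 -2.698
vertex -3.478 -0.991 -2.633
vertex -2.909 -0.562 -2.314
endloop
endfacet
facet normal 0.508 -0.033 -0.861
outer loop
vertex -2.939 -1.026 -3.545
vertex -2.371 -0.598 -3.226
vertex -2.445 -1.374 -3.24
endloop
endfacet
facet normal -0.457 -0.857 -0.237
outer loop
vertex -2.939 -1.026 -3.545
vertex -2.445 -1.374 -3.24
vertex -3.478 -0.991 -2.633
endloop
endfacet
facet normal -0.457 -0.857 -0.237
outer loop
vertex -3.478 -0.991 -2.633
vertex -2.445 -1.374 -3.24
vertex -2.984 -1.339 -2.328
endloop
endfacet
facet normal -0.508 0.034 0.861
outer loop
vertex -3.478 -0.991 -2.633
vertex -2.984 -1.339 -2.328
vertex -2.909 -0.562 -2.314
endloop
endfacet
facet normal 0.509 -0.033 -0.860
outer loop
vertex -2.445 -1.374 -3.24
vertex -2.371 -0.598 -3.226
vertex -1.895 -1.137 -2.924
endloop
endfacet
facet normal 0.286 -0.936 0.205
outer loop
vertex -2.445 -1.374 -3.24
vertex -1.895 -1.137 -2.924
vertex -2.984 -1.339 -2.328
endloop
endfacet
facet normal 0.286 -0.936 0.205
outer loop
vertex -2.984 -1.339 -2.328
vertex -1.895 -1.137 -2.924
vertex -2.434 -1.102 -2.012
endloop
endfacet
facet normal -0.509 0.034 0.860
outer loop
vertex -2.984 -1.339 -2.328
vertex -2.434 -1.102 -2.012
vertex -2.909 -0.562 -2.314
endloop
endfacet
facet normal 0.508 -0.034 -0.861
outer loop
vertex -1.895 -1.137 -2.924
vertex -2.371 -0.598 -3.226
vertex -1.703 -0.494 -2.836
endloop
endfacet
facet normal 0.813 -0.310 0.492
outer loop
vertex -1.895 -1.137 -2.924
vertex -1.703 -0.494 -2.836
vertex -2.434 -1.102 -2.012
endloop
endfacet
facet normal 0.813 -0.310 0.492
outer loop
vertex -2.434 -1.102 -2.012
vertex -1.703 -0.494 -2.836
vertex -2.242 -0.459 -1.924
endloop
endfacet
facet normal -0.508 0.034 0.860
outer loop
vertex -2.434 -1.102 -2.012
vertex -2.242 -0.459 -1.924
vertex -2.909 -0.562 -2.314
endloop
endfacet
facet normal -0.677 -0.179 -0.714
outer loop
vertex -3.403 -0.491 1.481
vertex -2.646 0.627 0.482
vertex -2.717 -1.346 1.044
endloop
endfacet
facet normal -0.451 -0.666 0.595
outer loop
vertex -1.734 -1.087 2.078
vertex -3.403 -0.491 1.481
vertex -2.717 -1.346 1.044
endloop
endfacet
facet normal -0.678 -0.179 -0.713
outer loop
vertex -2.717 -1.346 1.044
vertex -2.646 0.627 0.482
vertex -1.96 -0.228 0.044
endloop
endfacet
facet normal 0.581 -0.725 -0.371
outer loop
vertex -1.96 -0.228 0.044
vertex -1.734 -1.087 2.078
vertex -2.717 -1.346 1.044
endloop
endfacet
facet normal -0.581 0.725 0.371
outer loop
vertex -3.403 -0.491 1.481
vertex -1.663 0.886 1.516
vertex -2.646 0.627 0.482
endloop
endfacet
facet normal -0.450 -0.666 0.595
outer loop
vertex -2.42 -0.232 2.516
vertex -3.403 -0.491 1.481
vertex -1.734 -1.087 2.078
endloop
endfacet
facet normal -0.581 0.725 0.370
outer loop
vertex -2.42 -0.232 2.516
vertex -1.663 0.886 1.516
vertex -3.403 -0.491 1.481
endloop
endfacet
facet normal 0.450 0.666 -0.595
outer loop
vertex -2.646 0.627 0.482
vertex -1.663 0.886 1.516
vertex -1.96 -0.228 0.044
endloop
endfacet
facet normal 0.581 -0.725 -0.371
outer loop
vertex -0.977 0.031 1.079
vertex -1.734 -1.087 2.078
vertex -1.96 -0.228 0.044
endloop
endfacet
facet normal 0.451 0.666 -0.595
outer loop
vertex -1.96 -0.228 0.044
vertex -1.663 0.886 1.516
vertex -0.977 0.031 1.079
endloop
endfacet
facet normal 0.678 0.178 0.713
outer loop
vertex -0.977 0.031 1.079
vertex -2.42 -0.232 2.516
vertex -1.734 -1.087 2.078
endloop
endfacet
facet normal 0.678 0.179 0.713
outer loop
vertex -1.663 0.886 1.516
vertex -2.42 -0.232 2.516
vertex -0.977 0.031 1.079
endloop
endfacet

endsolid


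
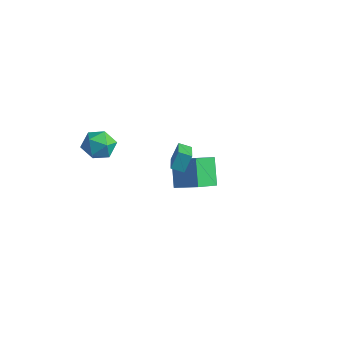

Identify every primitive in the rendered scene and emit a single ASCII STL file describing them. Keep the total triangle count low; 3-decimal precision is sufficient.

solid 
facet normal -0.662 0.645 -0.382
outer loop
vertex 1.666 -0.507 3.609
vertex 2.266 -0.046 3.347
vertex 1.676 -1.111 2.573
endloop
endfacet
facet normal -0.749 -0.575 0.328
outer loop
vertex 2.994 -2.394 3.333
vertex 1.666 -0.507 3.609
vertex 1.676 -1.111 2.573
endloop
endfacet
facet normal -0.662 0.645 -0.382
outer loop
vertex 1.676 -1.111 2.573
vertex 2.266 -0.046 3.347
vertex 2.276 -0.651 2.31
endloop
endfacet
facet normal 0.008 -0.504 -0.864
outer loop
vertex 2.276 -0.651 2.31
vertex 2.994 -2.394 3.333
vertex 1.676 -1.111 2.573
endloop
endfacet
facet normal -0.009 0.503 0.864
outer loop
vertex 1.666 -0.507 3.609
vertex 3.584 -1.329 4.107
vertex 2.266 -0.046 3.347
endloop
endfacet
facet normal -0.749 -0.575 0.328
outer loop
vertex 2.984 -1.789 4.37
vertex 1.666 -0.507 3.609
vertex 2.994 -2.394 3.333
endloop
endfacet
facet normal -0.008 0.504 0.864
outer loop
vertex 2.984 -1.789 4.37
vertex 3.584 -1.329 4.107
vertex 1.666 -0.507 3.609
endloop
endfacet
facet normal 0.749 0.575 -0.328
outer loop
vertex 2.266 -0.046 3.347
vertex 3.584 -1.329 4.107
vertex 2.276 -0.651 2.31
endloop
endfacet
facet normal 0.009 -0.503 -0.864
outer loop
vertex 3.594 -1.933 3.071
vertex 2.994 -2.394 3.333
vertex 2.276 -0.651 2.31
endloop
endfacet
facet normal 0.749 0.575 -0.328
outer loop
vertex 2.276 -0.651 2.31
vertex 3.584 -1.329 4.107
vertex 3.594 -1.933 3.071
endloop
endfacet
facet normal 0.662 -0.644 0.382
outer loop
vertex 3.594 -1.933 3.071
vertex 2.984 -1.789 4.37
vertex 2.994 -2.394 3.333
endloop
endfacet
facet normal 0.662 -0.645 0.382
outer loop
vertex 3.584 -1.329 4.107
vertex 2.984 -1.789 4.37
vertex 3.594 -1.933 3.071
endloop
endfacet
facet normal -0.504 0.399 0.766
outer loop
vertex -1.265 3.759 -2.091
vertex -1.295 5.392 -2.96
vertex -2.853 3.301 -2.897
endloop
endfacet
facet normal 0.016 -0.883 0.470
outer loop
vertex -1.825 2.488 -4.46
vertex -1.265 3.759 -2.091
vertex -2.853 3.301 -2.897
endloop
endfacet
facet normal -0.504 0.398 0.767
outer loop
vertex -2.853 3.301 -2.897
vertex -1.295 5.392 -2.96
vertex -2.884 4.934 -3.766
endloop
endfacet
facet normal -0.864 -0.250 -0.438
outer loop
vertex -2.884 4.934 -3.766
vertex -1.825 2.488 -4.46
vertex -2.853 3.301 -2.897
endloop
endfacet
facet normal 0.864 0.249 0.438
outer loop
vertex -1.265 3.759 -2.091
vertex -0.267 4.579 -4.523
vertex -1.295 5.392 -2.96
endloop
endfacet
facet normal 0.016 -0.883 0.470
outer loop
vertex -0.236 2.946 -3.654
vertex -1.265 3.759 -2.091
vertex -1.825 2.488 -4.46
endloop
endfacet
facet normal 0.863 0.250 0.438
outer loop
vertex -0.236 2.946 -3.654
vertex -0.267 4.579 -4.523
vertex -1.265 3.759 -2.091
endloop
endfacet
facet normal -0.016 0.883 -0.470
outer loop
vertex -1.295 5.392 -2.96
vertex -0.267 4.579 -4.523
vertex -2.884 4.934 -3.766
endloop
endfacet
facet normal -0.863 -0.249 -0.439
outer loop
vertex -1.855 4.121 -5.329
vertex -1.825 2.488 -4.46
vertex -2.884 4.934 -3.766
endloop
endfacet
facet normal -0.016 0.883 -0.470
outer loop
vertex -2.884 4.934 -3.766
vertex -0.267 4.579 -4.523
vertex -1.855 4.121 -5.329
endloop
endfacet
facet normal 0.504 -0.399 -0.766
outer loop
vertex -1.855 4.121 -5.329
vertex -0.236 2.946 -3.654
vertex -1.825 2.488 -4.46
endloop
endfacet
facet normal 0.504 -0.398 -0.766
outer loop
vertex -0.267 4.579 -4.523
vertex -0.236 2.946 -3.654
vertex -1.855 4.121 -5.329
endloop
endfacet
facet normal -0.532 0.558 0.637
outer loop
vertex -3.312 -1.537 1.992
vertex -3.747 -2.461 2.438
vertex -2.804 -2.033 2.851
endloop
endfacet
facet normal 0.079 0.883 0.463
outer loop
vertex -3.312 -1.537 1.992
vertex -2.804 -2.033 2.851
vertex -2.203 -1.64 1.999
endloop
endfacet
facet normal 0.091 0.965 -0.246
outer loop
vertex -3.312 -1.537 1.992
vertex -2.203 -1.64 1.999
vertex -2.774 -1.825 1.06
endloop
endfacet
facet normal -0.512 0.692 -0.509
outer loop
vertex -3.312 -1.537 1.992
vertex -2.774 -1.825 1.06
vertex -3.728 -2.332 1.331
endloop
endfacet
facet normal -0.897 0.440 0.036
outer loop
vertex -3.312 -1.537 1.992
vertex -3.728 -2.332 1.331
vertex -3.747 -2.461 2.438
endloop
endfacet
facet normal 0.618 0.450 0.644
outer loop
vertex -2.203 -1.64 1.999
vertex -2.804 -2.033 2.851
vertex -1.952 -2.628 2.449
endloop
endfacet
facet normal -0.371 -0.076 0.926
outer loop
vertex -2.804 -2.033 2.851
vertex -3.747 -2.461 2.438
vertex -2.906 -3.135 2.72
endloop
endfacet
facet normal -0.963 -0.266 -0.048
outer loop
vertex -3.747 -2.461 2.438
vertex -3.728 -2.332 1.331
vertex -3.477 -3.32 1.781
endloop
endfacet
facet normal -0.340 0.142 -0.930
outer loop
vertex -3.728 -2.332 1.331
vertex -2.774 -1.825 1.06
vertex -2.876 -2.927 0.929
endloop
endfacet
facet normal 0.637 0.585 -0.503
outer loop
vertex -2.774 -1.825 1.06
vertex -2.203 -1.64 1.999
vertex -1.933 -2.499 1.342
endloop
endfacet
facet normal 0.512 -0.692 0.509
outer loop
vertex -2.368 -3.423 1.788
vertex -1.952 -2.628 2.449
vertex -2.906 -3.135 2.72
endloop
endfacet
facet normal -0.091 -0.965 0.246
outer loop
vertex -2.368 -3.423 1.788
vertex -2.906 -3.135 2.72
vertex -3.477 -3.32 1.781
endloop
endfacet
facet normal -0.079 -0.883 -0.463
outer loop
vertex -2.368 -3.423 1.788
vertex -3.477 -3.32 1.781
vertex -2.876 -2.927 0.929
endloop
endfacet
facet normal 0.532 -0.558 -0.637
outer loop
vertex -2.368 -3.423 1.788
vertex -2.876 -2.927 0.929
vertex -1.933 -2.499 1.342
endloop
endfacet
facet normal 0.897 -0.440 -0.036
outer loop
vertex -2.368 -3.423 1.788
vertex -1.933 -2.499 1.342
vertex -1.952 -2.628 2.449
endloop
endfacet
facet normal 0.340 -0.142 0.930
outer loop
vertex -2.906 -3.135 2.72
vertex -1.952 -2.628 2.449
vertex -2.804 -2.033 2.851
endloop
endfacet
facet normal -0.637 -0.585 0.503
outer loop
vertex -3.477 -3.32 1.781
vertex -2.906 -3.135 2.72
vertex -3.747 -2.461 2.438
endloop
endfacet
facet normal -0.618 -0.450 -0.644
outer loop
vertex -2.876 -2.927 0.929
vertex -3.477 -3.32 1.781
vertex -3.728 -2.332 1.331
endloop
endfacet
facet normal 0.371 0.076 -0.926
outer loop
vertex -1.933 -2.499 1.342
vertex -2.876 -2.927 0.929
vertex -2.774 -1.825 1.06
endloop
endfacet
facet normal 0.963 0.266 0.048
outer loop
vertex -1.952 -2.628 2.449
vertex -1.933 -2.499 1.342
vertex -2.203 -1.64 1.999
endloop
endfacet

endsolid


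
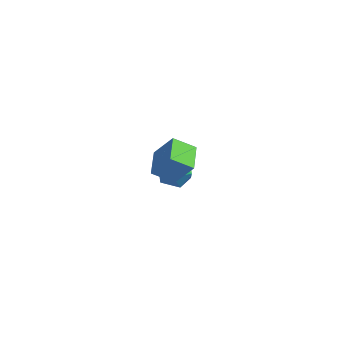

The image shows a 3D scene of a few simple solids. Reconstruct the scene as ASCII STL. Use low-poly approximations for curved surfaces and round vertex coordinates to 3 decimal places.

solid 
facet normal -0.693 -0.475 0.542
outer loop
vertex 3.394 -0.078 3.977
vertex 2.894 0.861 4.161
vertex 2.714 -0.242 2.965
endloop
endfacet
facet normal 0.463 -0.870 -0.170
outer loop
vertex 3.386 0.219 2.439
vertex 3.394 -0.078 3.977
vertex 2.714 -0.242 2.965
endloop
endfacet
facet normal -0.693 -0.475 0.542
outer loop
vertex 2.714 -0.242 2.965
vertex 2.894 0.861 4.161
vertex 2.214 0.697 3.149
endloop
endfacet
facet normal -0.553 -0.133 -0.823
outer loop
vertex 2.214 0.697 3.149
vertex 3.386 0.219 2.439
vertex 2.714 -0.242 2.965
endloop
endfacet
facet normal 0.553 0.133 0.823
outer loop
vertex 3.394 -0.078 3.977
vertex 3.566 1.322 3.635
vertex 2.894 0.861 4.161
endloop
endfacet
facet normal 0.463 -0.870 -0.170
outer loop
vertex 4.066 0.383 3.451
vertex 3.394 -0.078 3.977
vertex 3.386 0.219 2.439
endloop
endfacet
facet normal 0.553 0.133 0.823
outer loop
vertex 4.066 0.383 3.451
vertex 3.566 1.322 3.635
vertex 3.394 -0.078 3.977
endloop
endfacet
facet normal -0.463 0.870 0.170
outer loop
vertex 2.894 0.861 4.161
vertex 3.566 1.322 3.635
vertex 2.214 0.697 3.149
endloop
endfacet
facet normal -0.553 -0.133 -0.823
outer loop
vertex 2.886 1.158 2.623
vertex 3.386 0.219 2.439
vertex 2.214 0.697 3.149
endloop
endfacet
facet normal -0.463 0.870 0.170
outer loop
vertex 2.214 0.697 3.149
vertex 3.566 1.322 3.635
vertex 2.886 1.158 2.623
endloop
endfacet
facet normal 0.693 0.475 -0.542
outer loop
vertex 2.886 1.158 2.623
vertex 4.066 0.383 3.451
vertex 3.386 0.219 2.439
endloop
endfacet
facet normal 0.693 0.475 -0.542
outer loop
vertex 3.566 1.322 3.635
vertex 4.066 0.383 3.451
vertex 2.886 1.158 2.623
endloop
endfacet
facet normal 0.231 0.930 -0.287
outer loop
vertex 1.434 4.334 -1.571
vertex 0.697 4.554 -1.451
vertex 1.217 4.603 -0.874
endloop
endfacet
facet normal 0.794 0.608 0.013
outer loop
vertex 1.434 4.334 -1.571
vertex 1.217 4.603 -0.874
vertex 1.689 3.987 -0.923
endloop
endfacet
facet normal 0.933 0.015 -0.359
outer loop
vertex 1.434 4.334 -1.571
vertex 1.689 3.987 -0.923
vertex 1.462 3.557 -1.531
endloop
endfacet
facet normal 0.456 -0.029 -0.889
outer loop
vertex 1.434 4.334 -1.571
vertex 1.462 3.557 -1.531
vertex 0.849 3.908 -1.857
endloop
endfacet
facet normal 0.023 0.536 -0.844
outer loop
vertex 1.434 4.334 -1.571
vertex 0.849 3.908 -1.857
vertex 0.697 4.554 -1.451
endloop
endfacet
facet normal 0.611 0.414 0.675
outer loop
vertex 1.689 3.987 -0.923
vertex 1.217 4.603 -0.874
vertex 1.111 3.992 -0.403
endloop
endfacet
facet normal -0.300 0.935 0.191
outer loop
vertex 1.217 4.603 -0.874
vertex 0.697 4.554 -1.451
vertex 0.498 4.343 -0.729
endloop
endfacet
facet normal -0.637 0.297 -0.711
outer loop
vertex 0.697 4.554 -1.451
vertex 0.849 3.908 -1.857
vertex 0.271 3.913 -1.337
endloop
endfacet
facet normal 0.065 -0.616 -0.785
outer loop
vertex 0.849 3.908 -1.857
vertex 1.462 3.557 -1.531
vertex 0.743 3.297 -1.386
endloop
endfacet
facet normal 0.837 -0.543 0.072
outer loop
vertex 1.462 3.557 -1.531
vertex 1.689 3.987 -0.923
vertex 1.263 3.346 -0.809
endloop
endfacet
facet normal -0.456 0.029 0.889
outer loop
vertex 0.526 3.566 -0.689
vertex 1.111 3.992 -0.403
vertex 0.498 4.343 -0.729
endloop
endfacet
facet normal -0.933 -0.015 0.359
outer loop
vertex 0.526 3.566 -0.689
vertex 0.498 4.343 -0.729
vertex 0.271 3.913 -1.337
endloop
endfacet
facet normal -0.794 -0.608 -0.013
outer loop
vertex 0.526 3.566 -0.689
vertex 0.271 3.913 -1.337
vertex 0.743 3.297 -1.386
endloop
endfacet
facet normal -0.231 -0.930 0.287
outer loop
vertex 0.526 3.566 -0.689
vertex 0.743 3.297 -1.386
vertex 1.263 3.346 -0.809
endloop
endfacet
facet normal -0.023 -0.536 0.844
outer loop
vertex 0.526 3.566 -0.689
vertex 1.263 3.346 -0.809
vertex 1.111 3.992 -0.403
endloop
endfacet
facet normal -0.065 0.616 0.785
outer loop
vertex 0.498 4.343 -0.729
vertex 1.111 3.992 -0.403
vertex 1.217 4.603 -0.874
endloop
endfacet
facet normal -0.837 0.543 -0.072
outer loop
vertex 0.271 3.913 -1.337
vertex 0.498 4.343 -0.729
vertex 0.697 4.554 -1.451
endloop
endfacet
facet normal -0.611 -0.414 -0.675
outer loop
vertex 0.743 3.297 -1.386
vertex 0.271 3.913 -1.337
vertex 0.849 3.908 -1.857
endloop
endfacet
facet normal 0.300 -0.935 -0.191
outer loop
vertex 1.263 3.346 -0.809
vertex 0.743 3.297 -1.386
vertex 1.462 3.557 -1.531
endloop
endfacet
facet normal 0.637 -0.297 0.711
outer loop
vertex 1.111 3.992 -0.403
vertex 1.263 3.346 -0.809
vertex 1.689 3.987 -0.923
endloop
endfacet

endsolid


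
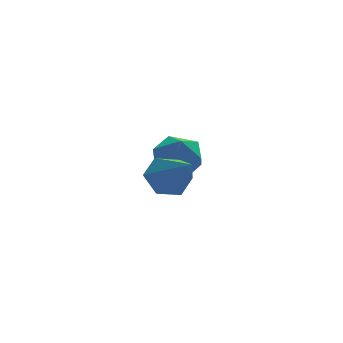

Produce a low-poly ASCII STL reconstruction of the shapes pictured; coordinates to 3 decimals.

solid 
facet normal -0.651 0.616 0.444
outer loop
vertex -3.296 0.854 1.432
vertex -3.539 0.184 2.005
vertex -2.854 0.748 2.226
endloop
endfacet
facet normal -0.095 0.978 0.184
outer loop
vertex -3.296 0.854 1.432
vertex -2.854 0.748 2.226
vertex -2.386 0.937 1.463
endloop
endfacet
facet normal -0.060 0.854 -0.517
outer loop
vertex -3.296 0.854 1.432
vertex -2.386 0.937 1.463
vertex -2.782 0.489 0.77
endloop
endfacet
facet normal -0.595 0.413 -0.690
outer loop
vertex -3.296 0.854 1.432
vertex -2.782 0.489 0.77
vertex -3.495 0.023 1.106
endloop
endfacet
facet normal -0.959 0.267 -0.095
outer loop
vertex -3.296 0.854 1.432
vertex -3.495 0.023 1.106
vertex -3.539 0.184 2.005
endloop
endfacet
facet normal 0.498 0.719 0.484
outer loop
vertex -2.386 0.937 1.463
vertex -2.854 0.748 2.226
vertex -2.065 0.317 2.054
endloop
endfacet
facet normal -0.401 0.132 0.907
outer loop
vertex -2.854 0.748 2.226
vertex -3.539 0.184 2.005
vertex -2.778 -0.149 2.39
endloop
endfacet
facet normal -0.900 -0.434 0.034
outer loop
vertex -3.539 0.184 2.005
vertex -3.495 0.023 1.106
vertex -3.174 -0.597 1.697
endloop
endfacet
facet normal -0.310 -0.196 -0.930
outer loop
vertex -3.495 0.023 1.106
vertex -2.782 0.489 0.77
vertex -2.706 -0.408 0.934
endloop
endfacet
facet normal 0.556 0.517 -0.651
outer loop
vertex -2.782 0.489 0.77
vertex -2.386 0.937 1.463
vertex -2.021 0.156 1.155
endloop
endfacet
facet normal 0.595 -0.413 0.690
outer loop
vertex -2.264 -0.514 1.728
vertex -2.065 0.317 2.054
vertex -2.778 -0.149 2.39
endloop
endfacet
facet normal 0.060 -0.854 0.517
outer loop
vertex -2.264 -0.514 1.728
vertex -2.778 -0.149 2.39
vertex -3.174 -0.597 1.697
endloop
endfacet
facet normal 0.095 -0.978 -0.184
outer loop
vertex -2.264 -0.514 1.728
vertex -3.174 -0.597 1.697
vertex -2.706 -0.408 0.934
endloop
endfacet
facet normal 0.651 -0.616 -0.444
outer loop
vertex -2.264 -0.514 1.728
vertex -2.706 -0.408 0.934
vertex -2.021 0.156 1.155
endloop
endfacet
facet normal 0.959 -0.267 0.095
outer loop
vertex -2.264 -0.514 1.728
vertex -2.021 0.156 1.155
vertex -2.065 0.317 2.054
endloop
endfacet
facet normal 0.310 0.196 0.930
outer loop
vertex -2.778 -0.149 2.39
vertex -2.065 0.317 2.054
vertex -2.854 0.748 2.226
endloop
endfacet
facet normal -0.556 -0.517 0.651
outer loop
vertex -3.174 -0.597 1.697
vertex -2.778 -0.149 2.39
vertex -3.539 0.184 2.005
endloop
endfacet
facet normal -0.498 -0.719 -0.484
outer loop
vertex -2.706 -0.408 0.934
vertex -3.174 -0.597 1.697
vertex -3.495 0.023 1.106
endloop
endfacet
facet normal 0.401 -0.132 -0.907
outer loop
vertex -2.021 0.156 1.155
vertex -2.706 -0.408 0.934
vertex -2.782 0.489 0.77
endloop
endfacet
facet normal 0.900 0.434 -0.034
outer loop
vertex -2.065 0.317 2.054
vertex -2.021 0.156 1.155
vertex -2.386 0.937 1.463
endloop
endfacet
facet normal -0.152 0.783 -0.603
outer loop
vertex -3.534 -2.192 2.583
vertex -4.017 -2.606 2.167
vertex -4.273 -2.202 2.757
endloop
endfacet
facet normal 0.216 0.291 0.932
outer loop
vertex -3.534 -2.192 2.583
vertex -4.273 -2.202 2.757
vertex -3.763 -3.914 3.173
endloop
endfacet
facet normal -0.151 0.784 -0.602
outer loop
vertex -4.273 -2.202 2.757
vertex -4.017 -2.606 2.167
vertex -4.757 -2.615 2.341
endloop
endfacet
facet normal -0.648 -0.008 0.762
outer loop
vertex -4.273 -2.202 2.757
vertex -4.757 -2.615 2.341
vertex -3.763 -3.914 3.173
endloop
endfacet
facet normal -0.151 0.783 -0.603
outer loop
vertex -4.757 -2.615 2.341
vertex -4.017 -2.606 2.167
vertex -4.5 -3.02 1.751
endloop
endfacet
facet normal -0.808 -0.586 0.050
outer loop
vertex -4.757 -2.615 2.341
vertex -4.5 -3.02 1.751
vertex -3.763 -3.914 3.173
endloop
endfacet
facet normal -0.152 0.783 -0.603
outer loop
vertex -4.5 -3.02 1.751
vertex -4.017 -2.606 2.167
vertex -3.761 -3.01 1.577
endloop
endfacet
facet normal -0.104 -0.865 -0.490
outer loop
vertex -4.5 -3.02 1.751
vertex -3.761 -3.01 1.577
vertex -3.763 -3.914 3.173
endloop
endfacet
facet normal -0.153 0.783 -0.603
outer loop
vertex -3.761 -3.01 1.577
vertex -4.017 -2.606 2.167
vertex -3.277 -2.596 1.992
endloop
endfacet
facet normal 0.759 -0.567 -0.320
outer loop
vertex -3.761 -3.01 1.577
vertex -3.277 -2.596 1.992
vertex -3.763 -3.914 3.173
endloop
endfacet
facet normal -0.153 0.784 -0.602
outer loop
vertex -3.277 -2.596 1.992
vertex -4.017 -2.606 2.167
vertex -3.534 -2.192 2.583
endloop
endfacet
facet normal 0.920 0.012 0.392
outer loop
vertex -3.277 -2.596 1.992
vertex -3.534 -2.192 2.583
vertex -3.763 -3.914 3.173
endloop
endfacet

endsolid


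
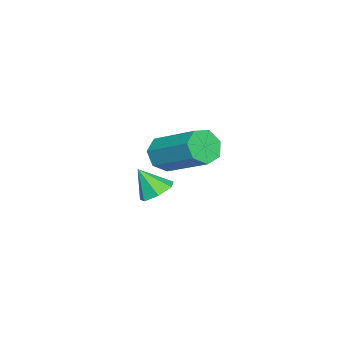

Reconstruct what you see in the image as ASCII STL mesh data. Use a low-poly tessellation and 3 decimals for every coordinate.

solid 
facet normal -0.323 -0.804 -0.499
outer loop
vertex 0.759 2.97 1.115
vertex 0.144 3.087 1.325
vertex 0.441 3.307 0.778
endloop
endfacet
facet normal 0.767 0.088 -0.635
outer loop
vertex 0.759 2.97 1.115
vertex 0.441 3.307 0.778
vertex 1.371 4.497 2.066
endloop
endfacet
facet normal 0.768 0.087 -0.635
outer loop
vertex 1.371 4.497 2.066
vertex 0.441 3.307 0.778
vertex 1.054 4.834 1.729
endloop
endfacet
facet normal 0.322 0.804 0.501
outer loop
vertex 1.371 4.497 2.066
vertex 1.054 4.834 1.729
vertex 0.756 4.613 2.275
endloop
endfacet
facet normal -0.323 -0.804 -0.499
outer loop
vertex 0.441 3.307 0.778
vertex 0.144 3.087 1.325
vertex -0.101 3.478 0.853
endloop
endfacet
facet normal 0.044 0.515 -0.856
outer loop
vertex 0.441 3.307 0.778
vertex -0.101 3.478 0.853
vertex 1.054 4.834 1.729
endloop
endfacet
facet normal 0.044 0.515 -0.856
outer loop
vertex 1.054 4.834 1.729
vertex -0.101 3.478 0.853
vertex 0.512 5.005 1.804
endloop
endfacet
facet normal 0.323 0.803 0.501
outer loop
vertex 1.054 4.834 1.729
vertex 0.512 5.005 1.804
vertex 0.756 4.613 2.275
endloop
endfacet
facet normal -0.322 -0.804 -0.499
outer loop
vertex -0.101 3.478 0.853
vertex 0.144 3.087 1.325
vertex -0.458 3.354 1.283
endloop
endfacet
facet normal -0.712 0.554 -0.431
outer loop
vertex -0.101 3.478 0.853
vertex -0.458 3.354 1.283
vertex 0.512 5.005 1.804
endloop
endfacet
facet normal -0.712 0.554 -0.432
outer loop
vertex 0.512 5.005 1.804
vertex -0.458 3.354 1.283
vertex 0.155 4.881 2.233
endloop
endfacet
facet normal 0.323 0.803 0.501
outer loop
vertex 0.512 5.005 1.804
vertex 0.155 4.881 2.233
vertex 0.756 4.613 2.275
endloop
endfacet
facet normal -0.322 -0.804 -0.500
outer loop
vertex -0.458 3.354 1.283
vertex 0.144 3.087 1.325
vertex -0.363 3.029 1.744
endloop
endfacet
facet normal -0.932 0.177 0.317
outer loop
vertex -0.458 3.354 1.283
vertex -0.363 3.029 1.744
vertex 0.155 4.881 2.233
endloop
endfacet
facet normal -0.932 0.177 0.317
outer loop
vertex 0.155 4.881 2.233
vertex -0.363 3.029 1.744
vertex 0.25 4.555 2.695
endloop
endfacet
facet normal 0.323 0.803 0.500
outer loop
vertex 0.155 4.881 2.233
vertex 0.25 4.555 2.695
vertex 0.756 4.613 2.275
endloop
endfacet
facet normal -0.322 -0.804 -0.501
outer loop
vertex -0.363 3.029 1.744
vertex 0.144 3.087 1.325
vertex 0.114 2.747 1.89
endloop
endfacet
facet normal -0.451 -0.334 0.827
outer loop
vertex -0.363 3.029 1.744
vertex 0.114 2.747 1.89
vertex 0.25 4.555 2.695
endloop
endfacet
facet normal -0.450 -0.335 0.828
outer loop
vertex 0.25 4.555 2.695
vertex 0.114 2.747 1.89
vertex 0.727 4.273 2.84
endloop
endfacet
facet normal 0.323 0.803 0.500
outer loop
vertex 0.25 4.555 2.695
vertex 0.727 4.273 2.84
vertex 0.756 4.613 2.275
endloop
endfacet
facet normal -0.323 -0.803 -0.501
outer loop
vertex 0.114 2.747 1.89
vertex 0.144 3.087 1.325
vertex 0.613 2.721 1.61
endloop
endfacet
facet normal 0.370 -0.594 0.715
outer loop
vertex 0.114 2.747 1.89
vertex 0.613 2.721 1.61
vertex 0.727 4.273 2.84
endloop
endfacet
facet normal 0.370 -0.594 0.715
outer loop
vertex 0.727 4.273 2.84
vertex 0.613 2.721 1.61
vertex 1.226 4.247 2.56
endloop
endfacet
facet normal 0.323 0.804 0.500
outer loop
vertex 0.727 4.273 2.84
vertex 1.226 4.247 2.56
vertex 0.756 4.613 2.275
endloop
endfacet
facet normal -0.323 -0.804 -0.500
outer loop
vertex 0.613 2.721 1.61
vertex 0.144 3.087 1.325
vertex 0.759 2.97 1.115
endloop
endfacet
facet normal 0.911 -0.406 0.064
outer loop
vertex 0.613 2.721 1.61
vertex 0.759 2.97 1.115
vertex 1.226 4.247 2.56
endloop
endfacet
facet normal 0.912 -0.405 0.063
outer loop
vertex 1.226 4.247 2.56
vertex 0.759 2.97 1.115
vertex 1.371 4.497 2.066
endloop
endfacet
facet normal 0.322 0.803 0.501
outer loop
vertex 1.226 4.247 2.56
vertex 1.371 4.497 2.066
vertex 0.756 4.613 2.275
endloop
endfacet
facet normal -0.027 0.582 -0.812
outer loop
vertex -1.717 2.118 -1.732
vertex -2.286 1.836 -1.915
vertex -2.193 2.369 -1.536
endloop
endfacet
facet normal 0.503 0.332 0.798
outer loop
vertex -1.717 2.118 -1.732
vertex -2.193 2.369 -1.536
vertex -2.254 1.184 -1.005
endloop
endfacet
facet normal -0.028 0.582 -0.812
outer loop
vertex -2.193 2.369 -1.536
vertex -2.286 1.836 -1.915
vertex -2.739 2.219 -1.625
endloop
endfacet
facet normal -0.255 0.406 0.878
outer loop
vertex -2.193 2.369 -1.536
vertex -2.739 2.219 -1.625
vertex -2.254 1.184 -1.005
endloop
endfacet
facet normal -0.028 0.582 -0.812
outer loop
vertex -2.739 2.219 -1.625
vertex -2.286 1.836 -1.915
vertex -2.943 1.781 -1.932
endloop
endfacet
facet normal -0.812 -0.031 0.583
outer loop
vertex -2.739 2.219 -1.625
vertex -2.943 1.781 -1.932
vertex -2.254 1.184 -1.005
endloop
endfacet
facet normal -0.028 0.583 -0.812
outer loop
vertex -2.943 1.781 -1.932
vertex -2.286 1.836 -1.915
vertex -2.652 1.385 -2.226
endloop
endfacet
facet normal -0.747 -0.650 0.136
outer loop
vertex -2.943 1.781 -1.932
vertex -2.652 1.385 -2.226
vertex -2.254 1.184 -1.005
endloop
endfacet
facet normal -0.028 0.583 -0.812
outer loop
vertex -2.652 1.385 -2.226
vertex -2.286 1.836 -1.915
vertex -2.086 1.329 -2.286
endloop
endfacet
facet normal -0.111 -0.986 -0.126
outer loop
vertex -2.652 1.385 -2.226
vertex -2.086 1.329 -2.286
vertex -2.254 1.184 -1.005
endloop
endfacet
facet normal -0.028 0.583 -0.812
outer loop
vertex -2.086 1.329 -2.286
vertex -2.286 1.836 -1.915
vertex -1.669 1.655 -2.066
endloop
endfacet
facet normal 0.618 -0.786 -0.008
outer loop
vertex -2.086 1.329 -2.286
vertex -1.669 1.655 -2.066
vertex -2.254 1.184 -1.005
endloop
endfacet
facet normal -0.028 0.583 -0.812
outer loop
vertex -1.669 1.655 -2.066
vertex -2.286 1.836 -1.915
vertex -1.717 2.118 -1.732
endloop
endfacet
facet normal 0.893 -0.199 0.404
outer loop
vertex -1.669 1.655 -2.066
vertex -1.717 2.118 -1.732
vertex -2.254 1.184 -1.005
endloop
endfacet

endsolid


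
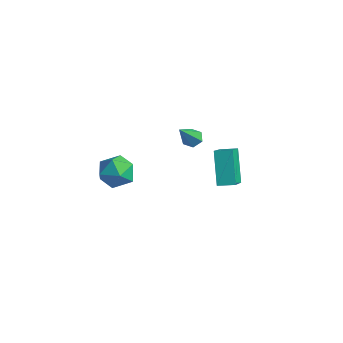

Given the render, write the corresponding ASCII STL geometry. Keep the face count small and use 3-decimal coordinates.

solid 
facet normal -0.521 0.853 -0.020
outer loop
vertex -2.312 -2.672 -3.47
vertex -3.191 -3.212 -3.615
vertex -2.867 -2.992 -2.65
endloop
endfacet
facet normal 0.056 0.917 0.396
outer loop
vertex -2.312 -2.672 -3.47
vertex -2.867 -2.992 -2.65
vertex -1.828 -3.062 -2.635
endloop
endfacet
facet normal 0.631 0.776 -0.003
outer loop
vertex -2.312 -2.672 -3.47
vertex -1.828 -3.062 -2.635
vertex -1.51 -3.325 -3.591
endloop
endfacet
facet normal 0.409 0.625 -0.664
outer loop
vertex -2.312 -2.672 -3.47
vertex -1.51 -3.325 -3.591
vertex -2.352 -3.417 -4.196
endloop
endfacet
facet normal -0.302 0.673 -0.674
outer loop
vertex -2.312 -2.672 -3.47
vertex -2.352 -3.417 -4.196
vertex -3.191 -3.212 -3.615
endloop
endfacet
facet normal 0.015 0.420 0.907
outer loop
vertex -1.828 -3.062 -2.635
vertex -2.867 -2.992 -2.65
vertex -2.408 -3.843 -2.264
endloop
endfacet
facet normal -0.918 0.318 0.236
outer loop
vertex -2.867 -2.992 -2.65
vertex -3.191 -3.212 -3.615
vertex -3.25 -3.935 -2.869
endloop
endfacet
facet normal -0.565 0.027 -0.825
outer loop
vertex -3.191 -3.212 -3.615
vertex -2.352 -3.417 -4.196
vertex -2.932 -4.198 -3.825
endloop
endfacet
facet normal 0.586 -0.050 -0.808
outer loop
vertex -2.352 -3.417 -4.196
vertex -1.51 -3.325 -3.591
vertex -1.893 -4.268 -3.81
endloop
endfacet
facet normal 0.946 0.193 0.262
outer loop
vertex -1.51 -3.325 -3.591
vertex -1.828 -3.062 -2.635
vertex -1.569 -4.048 -2.845
endloop
endfacet
facet normal -0.409 -0.625 0.664
outer loop
vertex -2.448 -4.588 -2.99
vertex -2.408 -3.843 -2.264
vertex -3.25 -3.935 -2.869
endloop
endfacet
facet normal -0.631 -0.776 0.003
outer loop
vertex -2.448 -4.588 -2.99
vertex -3.25 -3.935 -2.869
vertex -2.932 -4.198 -3.825
endloop
endfacet
facet normal -0.056 -0.917 -0.396
outer loop
vertex -2.448 -4.588 -2.99
vertex -2.932 -4.198 -3.825
vertex -1.893 -4.268 -3.81
endloop
endfacet
facet normal 0.521 -0.853 0.020
outer loop
vertex -2.448 -4.588 -2.99
vertex -1.893 -4.268 -3.81
vertex -1.569 -4.048 -2.845
endloop
endfacet
facet normal 0.302 -0.673 0.674
outer loop
vertex -2.448 -4.588 -2.99
vertex -1.569 -4.048 -2.845
vertex -2.408 -3.843 -2.264
endloop
endfacet
facet normal -0.586 0.050 0.808
outer loop
vertex -3.25 -3.935 -2.869
vertex -2.408 -3.843 -2.264
vertex -2.867 -2.992 -2.65
endloop
endfacet
facet normal -0.946 -0.193 -0.262
outer loop
vertex -2.932 -4.198 -3.825
vertex -3.25 -3.935 -2.869
vertex -3.191 -3.212 -3.615
endloop
endfacet
facet normal -0.015 -0.420 -0.907
outer loop
vertex -1.893 -4.268 -3.81
vertex -2.932 -4.198 -3.825
vertex -2.352 -3.417 -4.196
endloop
endfacet
facet normal 0.918 -0.318 -0.236
outer loop
vertex -1.569 -4.048 -2.845
vertex -1.893 -4.268 -3.81
vertex -1.51 -3.325 -3.591
endloop
endfacet
facet normal 0.565 -0.027 0.825
outer loop
vertex -2.408 -3.843 -2.264
vertex -1.569 -4.048 -2.845
vertex -1.828 -3.062 -2.635
endloop
endfacet
facet normal -0.231 0.613 -0.756
outer loop
vertex 0.51 -0.736 -0.742
vertex -0.011 -0.911 -0.725
vertex 0.144 -0.479 -0.422
endloop
endfacet
facet normal 0.745 0.470 0.474
outer loop
vertex 0.51 -0.736 -0.742
vertex 0.144 -0.479 -0.422
vertex 0.431 -2.089 0.725
endloop
endfacet
facet normal -0.231 0.613 -0.756
outer loop
vertex 0.144 -0.479 -0.422
vertex -0.011 -0.911 -0.725
vertex -0.377 -0.654 -0.405
endloop
endfacet
facet normal -0.159 0.554 0.817
outer loop
vertex 0.144 -0.479 -0.422
vertex -0.377 -0.654 -0.405
vertex 0.431 -2.089 0.725
endloop
endfacet
facet normal -0.229 0.614 -0.755
outer loop
vertex -0.377 -0.654 -0.405
vertex -0.011 -0.911 -0.725
vertex -0.532 -1.086 -0.709
endloop
endfacet
facet normal -0.849 -0.065 0.525
outer loop
vertex -0.377 -0.654 -0.405
vertex -0.532 -1.086 -0.709
vertex 0.431 -2.089 0.725
endloop
endfacet
facet normal -0.229 0.614 -0.755
outer loop
vertex -0.532 -1.086 -0.709
vertex -0.011 -0.911 -0.725
vertex -0.166 -1.343 -1.029
endloop
endfacet
facet normal -0.634 -0.766 -0.110
outer loop
vertex -0.532 -1.086 -0.709
vertex -0.166 -1.343 -1.029
vertex 0.431 -2.089 0.725
endloop
endfacet
facet normal -0.229 0.614 -0.756
outer loop
vertex -0.166 -1.343 -1.029
vertex -0.011 -0.911 -0.725
vertex 0.356 -1.168 -1.045
endloop
endfacet
facet normal 0.271 -0.849 -0.453
outer loop
vertex -0.166 -1.343 -1.029
vertex 0.356 -1.168 -1.045
vertex 0.431 -2.089 0.725
endloop
endfacet
facet normal -0.230 0.612 -0.756
outer loop
vertex 0.356 -1.168 -1.045
vertex -0.011 -0.911 -0.725
vertex 0.51 -0.736 -0.742
endloop
endfacet
facet normal 0.960 -0.230 -0.160
outer loop
vertex 0.356 -1.168 -1.045
vertex 0.51 -0.736 -0.742
vertex 0.431 -2.089 0.725
endloop
endfacet
facet normal -0.699 -0.700 -0.145
outer loop
vertex 3.959 -2.844 -0.716
vertex 3.013 -2.219 0.821
vertex 2.912 -1.556 -1.885
endloop
endfacet
facet normal 0.495 -0.328 -0.805
outer loop
vertex 3.507 -0.961 -1.761
vertex 3.959 -2.844 -0.716
vertex 2.912 -1.556 -1.885
endloop
endfacet
facet normal -0.699 -0.700 -0.145
outer loop
vertex 2.912 -1.556 -1.885
vertex 3.013 -2.219 0.821
vertex 1.967 -0.931 -0.347
endloop
endfacet
facet normal -0.516 0.635 -0.575
outer loop
vertex 1.967 -0.931 -0.347
vertex 3.507 -0.961 -1.761
vertex 2.912 -1.556 -1.885
endloop
endfacet
facet normal 0.515 -0.635 0.575
outer loop
vertex 3.959 -2.844 -0.716
vertex 3.608 -1.624 0.945
vertex 3.013 -2.219 0.821
endloop
endfacet
facet normal 0.495 -0.328 -0.805
outer loop
vertex 4.553 -2.249 -0.593
vertex 3.959 -2.844 -0.716
vertex 3.507 -0.961 -1.761
endloop
endfacet
facet normal 0.516 -0.634 0.575
outer loop
vertex 4.553 -2.249 -0.593
vertex 3.608 -1.624 0.945
vertex 3.959 -2.844 -0.716
endloop
endfacet
facet normal -0.495 0.328 0.805
outer loop
vertex 3.013 -2.219 0.821
vertex 3.608 -1.624 0.945
vertex 1.967 -0.931 -0.347
endloop
endfacet
facet normal -0.516 0.634 -0.576
outer loop
vertex 2.561 -0.336 -0.224
vertex 3.507 -0.961 -1.761
vertex 1.967 -0.931 -0.347
endloop
endfacet
facet normal -0.495 0.328 0.805
outer loop
vertex 1.967 -0.931 -0.347
vertex 3.608 -1.624 0.945
vertex 2.561 -0.336 -0.224
endloop
endfacet
facet normal 0.699 0.700 0.146
outer loop
vertex 2.561 -0.336 -0.224
vertex 4.553 -2.249 -0.593
vertex 3.507 -0.961 -1.761
endloop
endfacet
facet normal 0.699 0.700 0.145
outer loop
vertex 3.608 -1.624 0.945
vertex 4.553 -2.249 -0.593
vertex 2.561 -0.336 -0.224
endloop
endfacet

endsolid


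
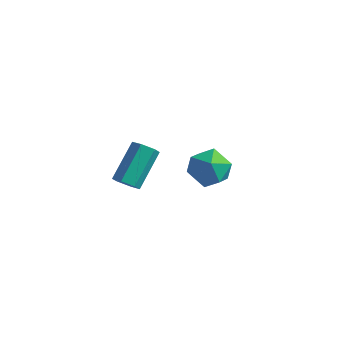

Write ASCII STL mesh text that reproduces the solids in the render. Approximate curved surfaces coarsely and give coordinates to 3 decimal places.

solid 
facet normal 0.029 -0.762 -0.647
outer loop
vertex 3.342 -1.592 -0.556
vertex 2.866 -1.817 -0.313
vertex 2.817 -1.444 -0.754
endloop
endfacet
facet normal 0.425 0.596 -0.681
outer loop
vertex 3.342 -1.592 -0.556
vertex 2.817 -1.444 -0.754
vertex 3.29 -0.177 0.65
endloop
endfacet
facet normal 0.425 0.596 -0.681
outer loop
vertex 3.29 -0.177 0.65
vertex 2.817 -1.444 -0.754
vertex 2.765 -0.029 0.452
endloop
endfacet
facet normal -0.030 0.761 0.648
outer loop
vertex 3.29 -0.177 0.65
vertex 2.765 -0.029 0.452
vertex 2.814 -0.403 0.893
endloop
endfacet
facet normal 0.028 -0.762 -0.647
outer loop
vertex 2.817 -1.444 -0.754
vertex 2.866 -1.817 -0.313
vertex 2.342 -1.669 -0.51
endloop
endfacet
facet normal -0.572 0.520 -0.634
outer loop
vertex 2.817 -1.444 -0.754
vertex 2.342 -1.669 -0.51
vertex 2.765 -0.029 0.452
endloop
endfacet
facet normal -0.571 0.520 -0.635
outer loop
vertex 2.765 -0.029 0.452
vertex 2.342 -1.669 -0.51
vertex 2.289 -0.254 0.696
endloop
endfacet
facet normal -0.027 0.761 0.648
outer loop
vertex 2.765 -0.029 0.452
vertex 2.289 -0.254 0.696
vertex 2.814 -0.403 0.893
endloop
endfacet
facet normal 0.029 -0.760 -0.649
outer loop
vertex 2.342 -1.669 -0.51
vertex 2.866 -1.817 -0.313
vertex 2.39 -2.043 -0.07
endloop
endfacet
facet normal -0.996 -0.075 0.045
outer loop
vertex 2.342 -1.669 -0.51
vertex 2.39 -2.043 -0.07
vertex 2.289 -0.254 0.696
endloop
endfacet
facet normal -0.996 -0.076 0.046
outer loop
vertex 2.289 -0.254 0.696
vertex 2.39 -2.043 -0.07
vertex 2.338 -0.628 1.136
endloop
endfacet
facet normal -0.028 0.760 0.649
outer loop
vertex 2.289 -0.254 0.696
vertex 2.338 -0.628 1.136
vertex 2.814 -0.403 0.893
endloop
endfacet
facet normal 0.030 -0.761 -0.648
outer loop
vertex 2.39 -2.043 -0.07
vertex 2.866 -1.817 -0.313
vertex 2.915 -2.191 0.128
endloop
endfacet
facet normal -0.425 -0.596 0.681
outer loop
vertex 2.39 -2.043 -0.07
vertex 2.915 -2.191 0.128
vertex 2.338 -0.628 1.136
endloop
endfacet
facet normal -0.425 -0.596 0.681
outer loop
vertex 2.338 -0.628 1.136
vertex 2.915 -2.191 0.128
vertex 2.863 -0.776 1.334
endloop
endfacet
facet normal -0.029 0.762 0.647
outer loop
vertex 2.338 -0.628 1.136
vertex 2.863 -0.776 1.334
vertex 2.814 -0.403 0.893
endloop
endfacet
facet normal 0.027 -0.761 -0.648
outer loop
vertex 2.915 -2.191 0.128
vertex 2.866 -1.817 -0.313
vertex 3.391 -1.966 -0.116
endloop
endfacet
facet normal 0.571 -0.520 0.635
outer loop
vertex 2.915 -2.191 0.128
vertex 3.391 -1.966 -0.116
vertex 2.863 -0.776 1.334
endloop
endfacet
facet normal 0.572 -0.520 0.635
outer loop
vertex 2.863 -0.776 1.334
vertex 3.391 -1.966 -0.116
vertex 3.338 -0.551 1.09
endloop
endfacet
facet normal -0.028 0.762 0.647
outer loop
vertex 2.863 -0.776 1.334
vertex 3.338 -0.551 1.09
vertex 2.814 -0.403 0.893
endloop
endfacet
facet normal 0.028 -0.760 -0.649
outer loop
vertex 3.391 -1.966 -0.116
vertex 2.866 -1.817 -0.313
vertex 3.342 -1.592 -0.556
endloop
endfacet
facet normal 0.996 0.076 -0.046
outer loop
vertex 3.391 -1.966 -0.116
vertex 3.342 -1.592 -0.556
vertex 3.338 -0.551 1.09
endloop
endfacet
facet normal 0.996 0.075 -0.045
outer loop
vertex 3.338 -0.551 1.09
vertex 3.342 -1.592 -0.556
vertex 3.29 -0.177 0.65
endloop
endfacet
facet normal -0.029 0.760 0.649
outer loop
vertex 3.338 -0.551 1.09
vertex 3.29 -0.177 0.65
vertex 2.814 -0.403 0.893
endloop
endfacet
facet normal -0.652 0.245 0.718
outer loop
vertex 2.432 3.906 -2.602
vertex 2.619 3.001 -2.123
vertex 3.19 3.841 -1.891
endloop
endfacet
facet normal -0.344 0.828 0.443
outer loop
vertex 2.432 3.906 -2.602
vertex 3.19 3.841 -1.891
vertex 3.346 4.376 -2.77
endloop
endfacet
facet normal -0.479 0.839 -0.257
outer loop
vertex 2.432 3.906 -2.602
vertex 3.346 4.376 -2.77
vertex 2.872 3.868 -3.545
endloop
endfacet
facet normal -0.870 0.264 -0.417
outer loop
vertex 2.432 3.906 -2.602
vertex 2.872 3.868 -3.545
vertex 2.423 3.018 -3.145
endloop
endfacet
facet normal -0.977 -0.104 0.186
outer loop
vertex 2.432 3.906 -2.602
vertex 2.423 3.018 -3.145
vertex 2.619 3.001 -2.123
endloop
endfacet
facet normal 0.362 0.767 0.531
outer loop
vertex 3.346 4.376 -2.77
vertex 3.19 3.841 -1.891
vertex 4.097 3.762 -2.395
endloop
endfacet
facet normal -0.137 -0.176 0.975
outer loop
vertex 3.19 3.841 -1.891
vertex 2.619 3.001 -2.123
vertex 3.648 2.912 -1.995
endloop
endfacet
facet normal -0.662 -0.740 0.115
outer loop
vertex 2.619 3.001 -2.123
vertex 2.423 3.018 -3.145
vertex 3.174 2.404 -2.77
endloop
endfacet
facet normal -0.490 -0.145 -0.859
outer loop
vertex 2.423 3.018 -3.145
vertex 2.872 3.868 -3.545
vertex 3.33 2.939 -3.649
endloop
endfacet
facet normal 0.143 0.785 -0.602
outer loop
vertex 2.872 3.868 -3.545
vertex 3.346 4.376 -2.77
vertex 3.901 3.779 -3.417
endloop
endfacet
facet normal 0.870 -0.264 0.417
outer loop
vertex 4.088 2.874 -2.938
vertex 4.097 3.762 -2.395
vertex 3.648 2.912 -1.995
endloop
endfacet
facet normal 0.479 -0.839 0.257
outer loop
vertex 4.088 2.874 -2.938
vertex 3.648 2.912 -1.995
vertex 3.174 2.404 -2.77
endloop
endfacet
facet normal 0.344 -0.828 -0.443
outer loop
vertex 4.088 2.874 -2.938
vertex 3.174 2.404 -2.77
vertex 3.33 2.939 -3.649
endloop
endfacet
facet normal 0.652 -0.245 -0.718
outer loop
vertex 4.088 2.874 -2.938
vertex 3.33 2.939 -3.649
vertex 3.901 3.779 -3.417
endloop
endfacet
facet normal 0.977 0.104 -0.186
outer loop
vertex 4.088 2.874 -2.938
vertex 3.901 3.779 -3.417
vertex 4.097 3.762 -2.395
endloop
endfacet
facet normal 0.490 0.145 0.859
outer loop
vertex 3.648 2.912 -1.995
vertex 4.097 3.762 -2.395
vertex 3.19 3.841 -1.891
endloop
endfacet
facet normal -0.143 -0.785 0.602
outer loop
vertex 3.174 2.404 -2.77
vertex 3.648 2.912 -1.995
vertex 2.619 3.001 -2.123
endloop
endfacet
facet normal -0.362 -0.767 -0.531
outer loop
vertex 3.33 2.939 -3.649
vertex 3.174 2.404 -2.77
vertex 2.423 3.018 -3.145
endloop
endfacet
facet normal 0.137 0.176 -0.975
outer loop
vertex 3.901 3.779 -3.417
vertex 3.33 2.939 -3.649
vertex 2.872 3.868 -3.545
endloop
endfacet
facet normal 0.662 0.740 -0.115
outer loop
vertex 4.097 3.762 -2.395
vertex 3.901 3.779 -3.417
vertex 3.346 4.376 -2.77
endloop
endfacet

endsolid
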